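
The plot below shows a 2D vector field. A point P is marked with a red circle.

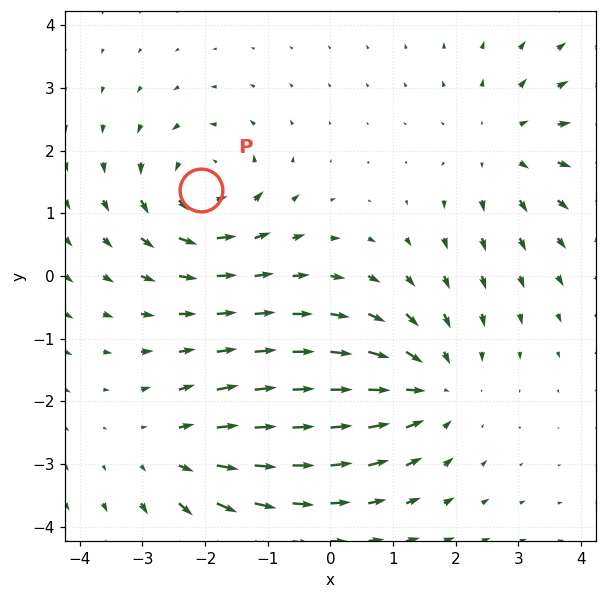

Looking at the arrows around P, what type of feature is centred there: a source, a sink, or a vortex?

At P (-2.1, 1.4) the arrows circulate counterclockwise. Divergence ≈0, curl about +5 — near-zero divergence with nonzero curl is a vortex.

vortex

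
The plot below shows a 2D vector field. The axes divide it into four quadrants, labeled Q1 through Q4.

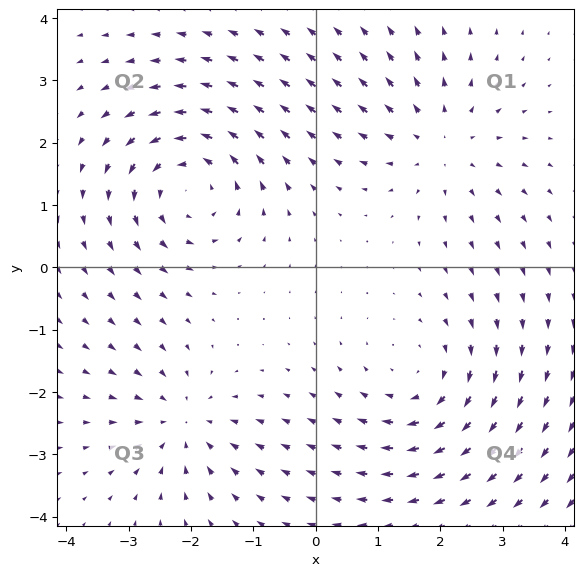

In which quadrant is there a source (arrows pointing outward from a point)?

The source sits at approximately (2.0, 2.0), which lies in quadrant Q1. The divergence there is about +3, positive as expected for a source.

Q1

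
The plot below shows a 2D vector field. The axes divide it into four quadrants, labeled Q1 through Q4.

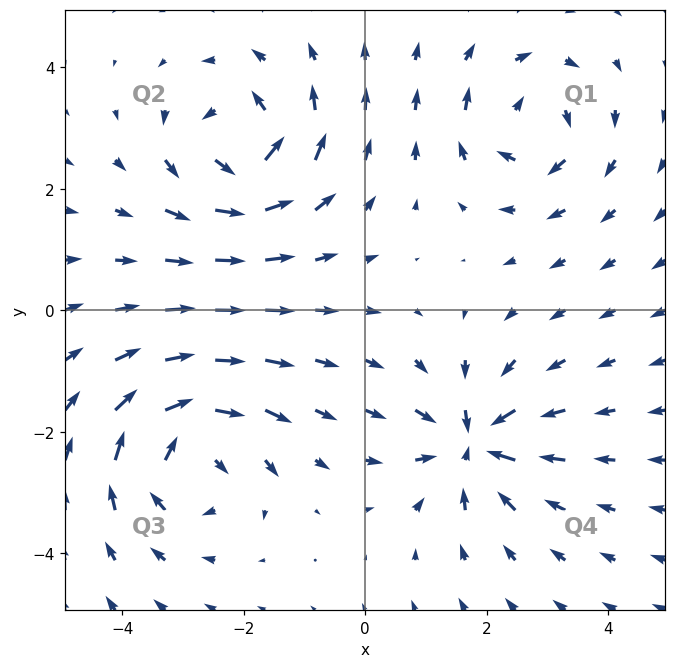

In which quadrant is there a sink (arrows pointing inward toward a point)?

The sink sits at approximately (1.8, -2.2), which lies in quadrant Q4. The divergence there is about -6, negative as expected for a sink.

Q4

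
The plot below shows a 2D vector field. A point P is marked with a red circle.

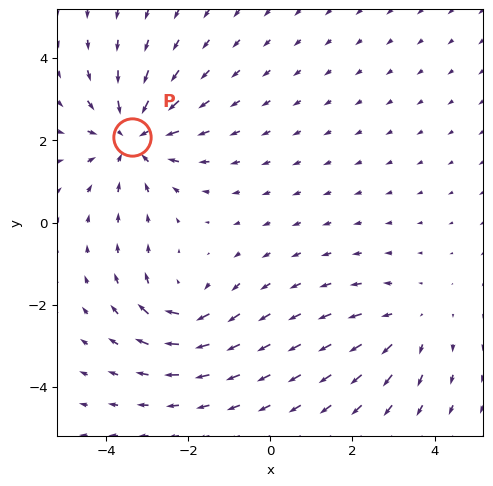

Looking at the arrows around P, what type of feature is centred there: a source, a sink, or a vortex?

At P (-3.4, 2.1) the arrows converge inward. Divergence about -4, curl ≈0 — negative divergence with near-zero curl is a sink.

sink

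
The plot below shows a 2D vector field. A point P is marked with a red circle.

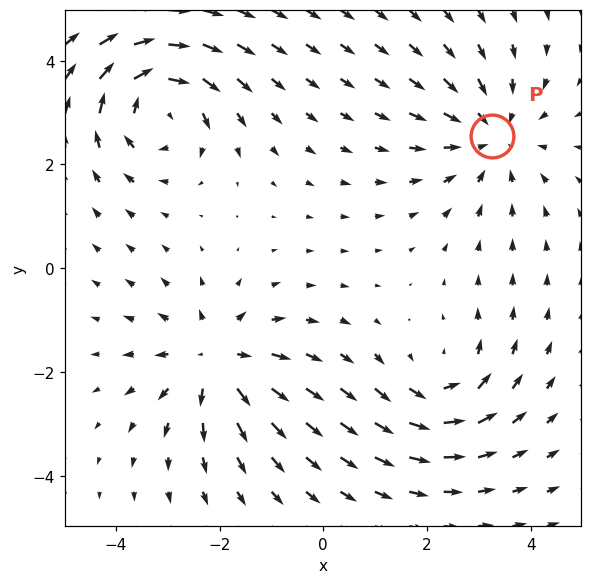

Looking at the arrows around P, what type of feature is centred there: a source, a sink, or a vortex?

sink

At P (3.2, 2.6) the arrows converge inward. Divergence about -3, curl ≈0 — negative divergence with near-zero curl is a sink.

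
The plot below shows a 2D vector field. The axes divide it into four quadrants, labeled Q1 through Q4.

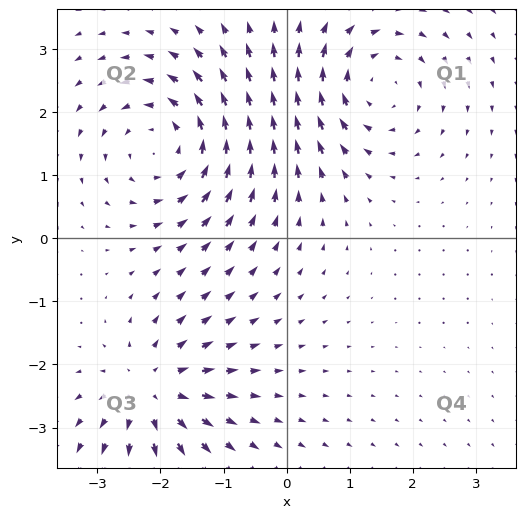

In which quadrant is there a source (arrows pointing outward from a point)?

The source sits at approximately (-2.1, -2.4), which lies in quadrant Q3. The divergence there is about +4, positive as expected for a source.

Q3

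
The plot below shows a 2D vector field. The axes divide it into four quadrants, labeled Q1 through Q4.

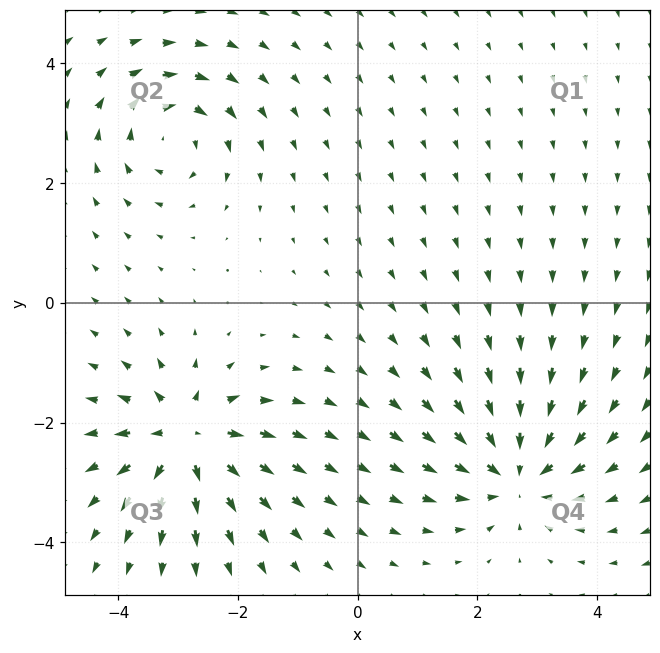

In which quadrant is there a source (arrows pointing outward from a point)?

Q3

The source sits at approximately (-2.9, -2.3), which lies in quadrant Q3. The divergence there is about +7, positive as expected for a source.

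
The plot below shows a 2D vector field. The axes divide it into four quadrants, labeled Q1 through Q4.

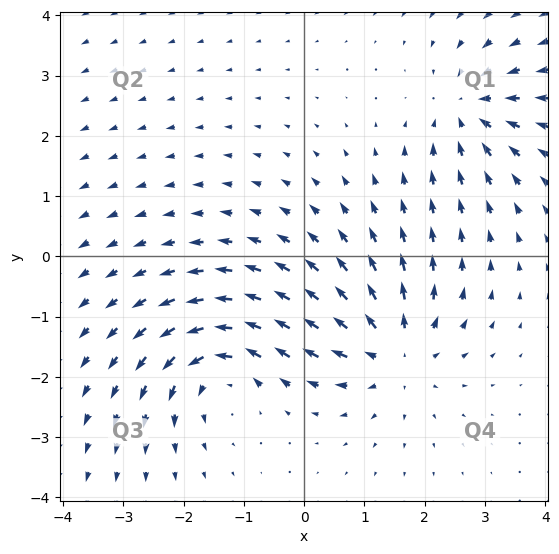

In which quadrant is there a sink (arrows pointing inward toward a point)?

Q1

The sink sits at approximately (2.7, 2.4), which lies in quadrant Q1. The divergence there is about -3, negative as expected for a sink.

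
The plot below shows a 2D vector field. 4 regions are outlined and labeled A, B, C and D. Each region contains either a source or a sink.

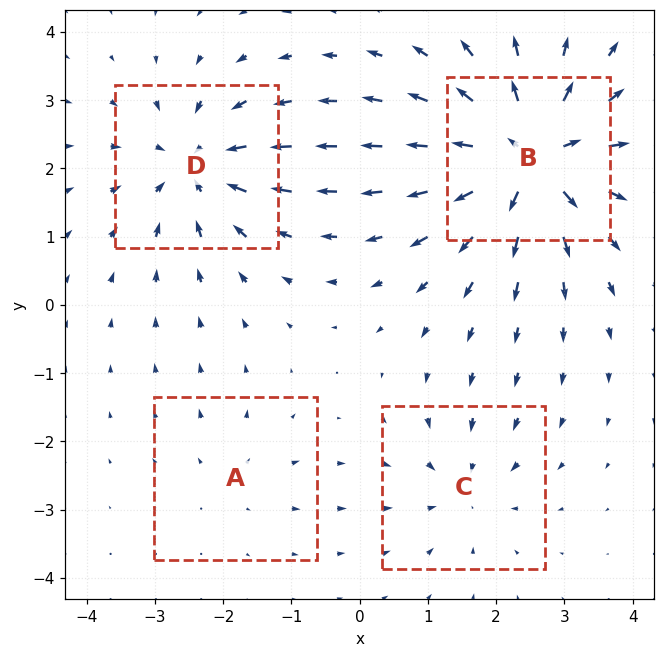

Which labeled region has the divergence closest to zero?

A

Divergence at each region's feature centre — A: about +2, B: about +9, C: about -3, D: about -6. Region A is closest to zero.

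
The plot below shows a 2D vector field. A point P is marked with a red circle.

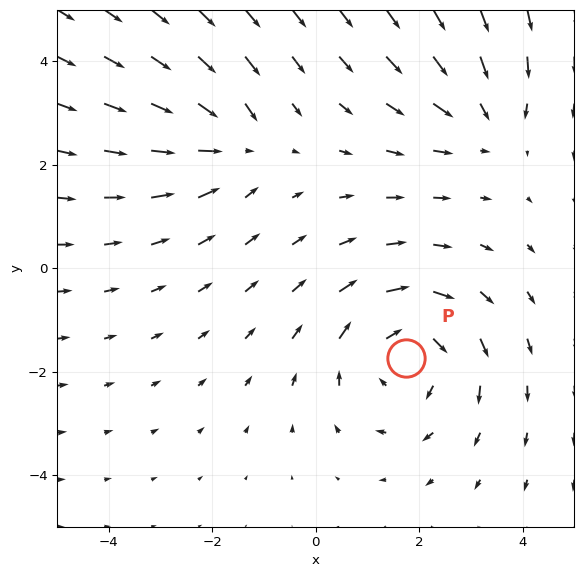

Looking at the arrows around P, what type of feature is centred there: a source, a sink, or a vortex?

vortex

At P (1.7, -1.7) the arrows circulate clockwise. Divergence ≈0, curl about -3 — near-zero divergence with nonzero curl is a vortex.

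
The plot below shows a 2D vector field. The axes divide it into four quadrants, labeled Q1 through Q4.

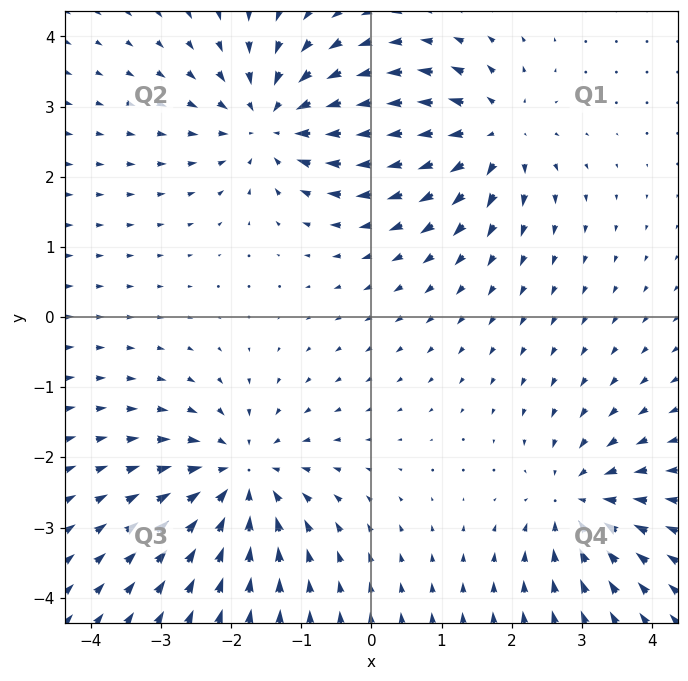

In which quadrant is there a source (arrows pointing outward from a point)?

Q1

The source sits at approximately (1.7, 2.6), which lies in quadrant Q1. The divergence there is about +5, positive as expected for a source.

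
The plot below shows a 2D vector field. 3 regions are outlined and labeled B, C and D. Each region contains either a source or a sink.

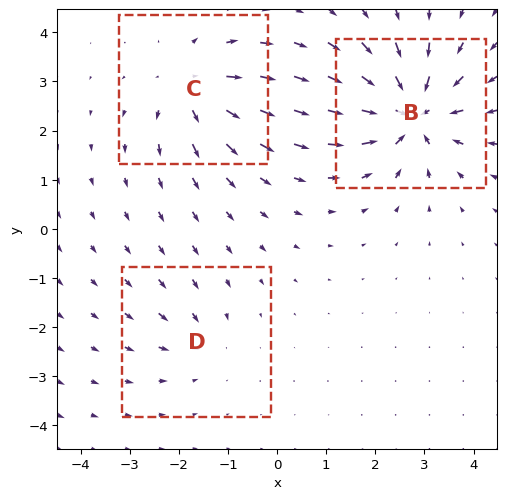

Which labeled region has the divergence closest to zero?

Divergence at each region's feature centre — B: about -6, C: about +4, D: about -2. Region D is closest to zero.

D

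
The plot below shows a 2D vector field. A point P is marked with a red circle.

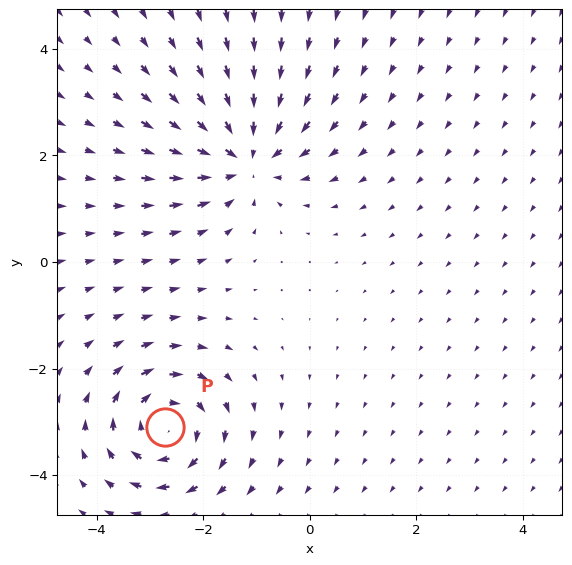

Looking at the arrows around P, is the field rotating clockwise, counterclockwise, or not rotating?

Near P at (-2.7, -3.1) the arrows circulate clockwise. The curl (z-component) there is about -5; negative curl means clockwise rotation.

clockwise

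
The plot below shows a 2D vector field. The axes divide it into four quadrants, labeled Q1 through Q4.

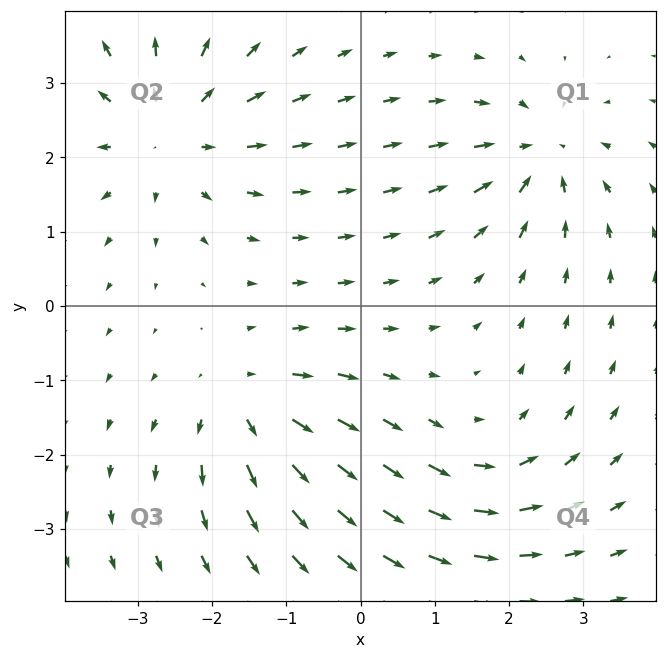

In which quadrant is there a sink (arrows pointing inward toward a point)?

Q1

The sink sits at approximately (2.4, 2.0), which lies in quadrant Q1. The divergence there is about -4, negative as expected for a sink.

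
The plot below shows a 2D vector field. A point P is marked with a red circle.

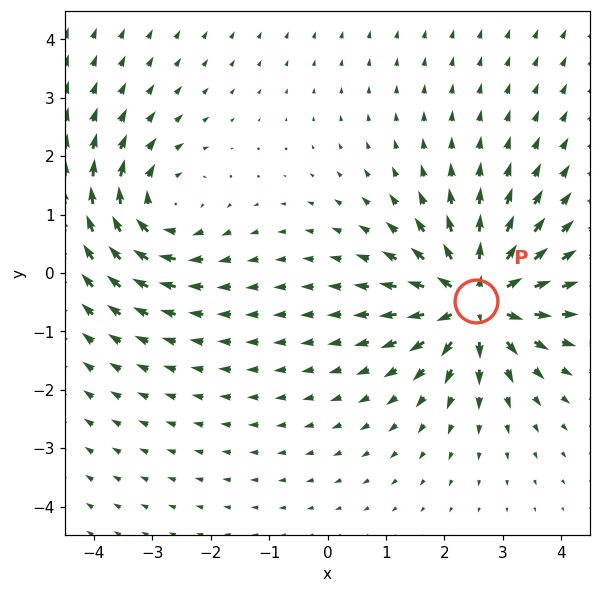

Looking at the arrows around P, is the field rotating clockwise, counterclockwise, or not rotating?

Near P at (2.5, -0.5) the arrows show no circulation. The curl there is ≈0.

not rotating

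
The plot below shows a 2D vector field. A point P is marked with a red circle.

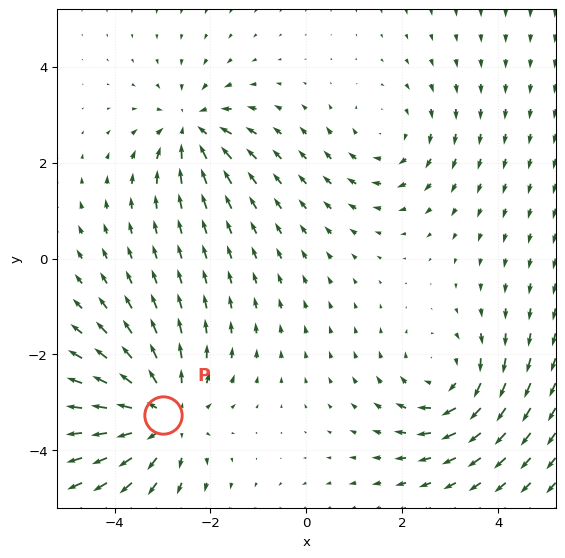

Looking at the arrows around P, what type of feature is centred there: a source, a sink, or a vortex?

At P (-3.0, -3.3) the arrows spread outward. Divergence about +4, curl ≈0 — positive divergence with near-zero curl is a source.

source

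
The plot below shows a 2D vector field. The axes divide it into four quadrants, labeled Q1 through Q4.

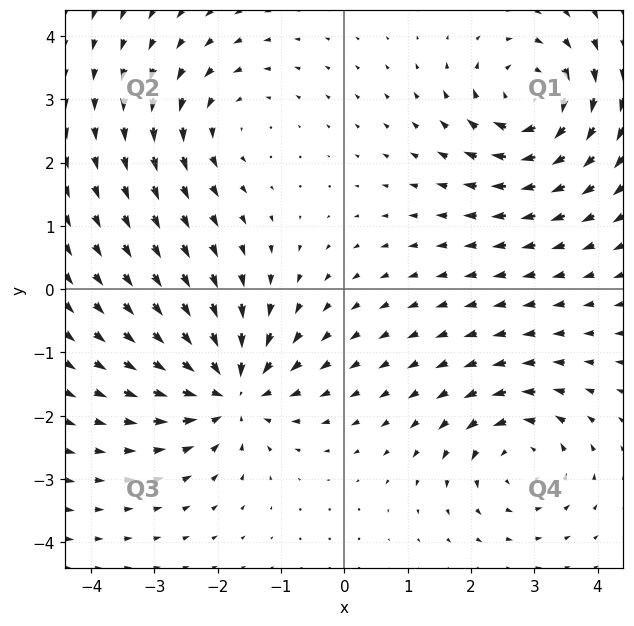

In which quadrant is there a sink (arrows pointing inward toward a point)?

The sink sits at approximately (-1.8, -1.6), which lies in quadrant Q3. The divergence there is about -6, negative as expected for a sink.

Q3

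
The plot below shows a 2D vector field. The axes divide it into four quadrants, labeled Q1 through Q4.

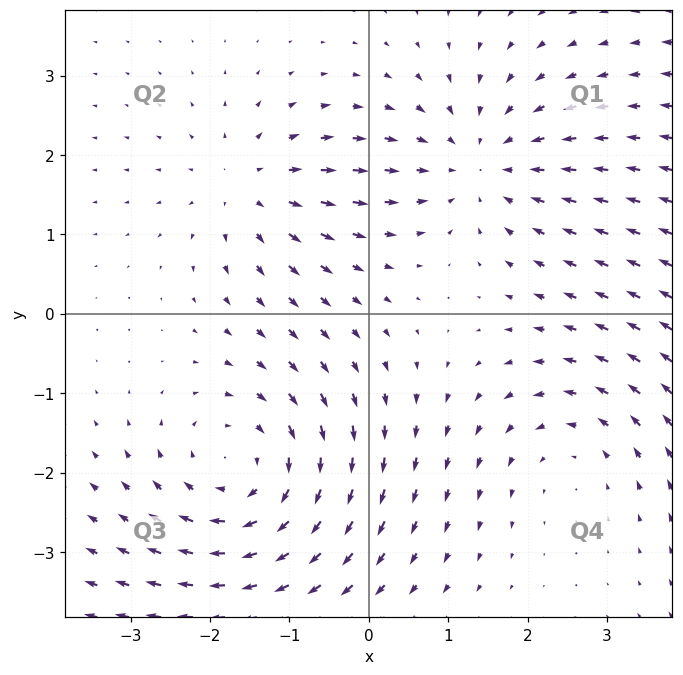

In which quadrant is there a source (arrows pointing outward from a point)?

The source sits at approximately (-1.5, 1.6), which lies in quadrant Q2. The divergence there is about +3, positive as expected for a source.

Q2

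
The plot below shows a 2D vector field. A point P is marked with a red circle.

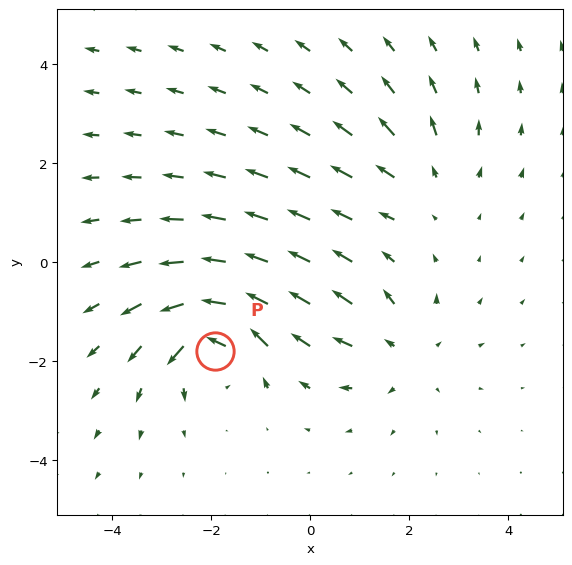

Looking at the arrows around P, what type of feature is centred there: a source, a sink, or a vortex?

vortex

At P (-1.9, -1.8) the arrows circulate counterclockwise. Divergence ≈0, curl about +7 — near-zero divergence with nonzero curl is a vortex.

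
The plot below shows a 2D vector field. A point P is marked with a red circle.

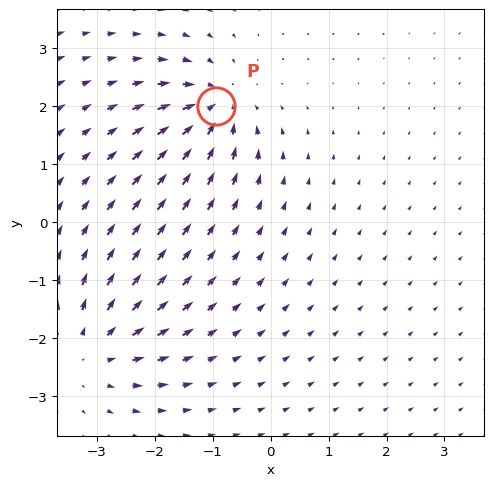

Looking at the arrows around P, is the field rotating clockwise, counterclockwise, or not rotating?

not rotating

Near P at (-0.9, 2.0) the arrows show no circulation. The curl there is ≈0.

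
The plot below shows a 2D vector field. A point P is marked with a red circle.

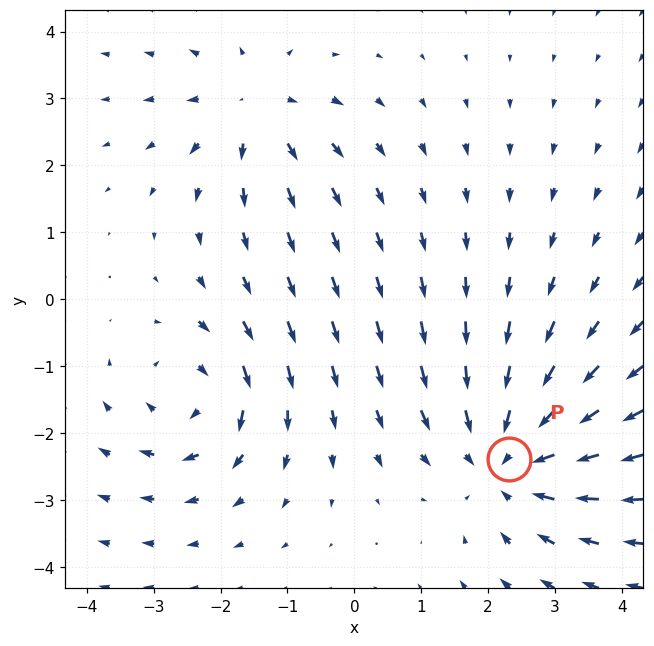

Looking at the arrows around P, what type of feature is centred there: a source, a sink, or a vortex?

sink

At P (2.3, -2.4) the arrows converge inward. Divergence about -4, curl ≈0 — negative divergence with near-zero curl is a sink.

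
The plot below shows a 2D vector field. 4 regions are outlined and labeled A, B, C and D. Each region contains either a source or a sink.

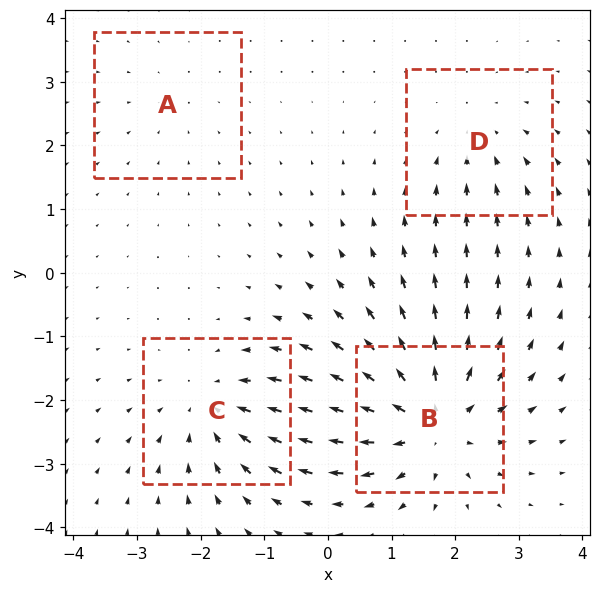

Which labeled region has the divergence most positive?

Divergence at each region's feature centre — A: about -2, B: about +7, C: about -5, D: about -3. Region B is most positive.

B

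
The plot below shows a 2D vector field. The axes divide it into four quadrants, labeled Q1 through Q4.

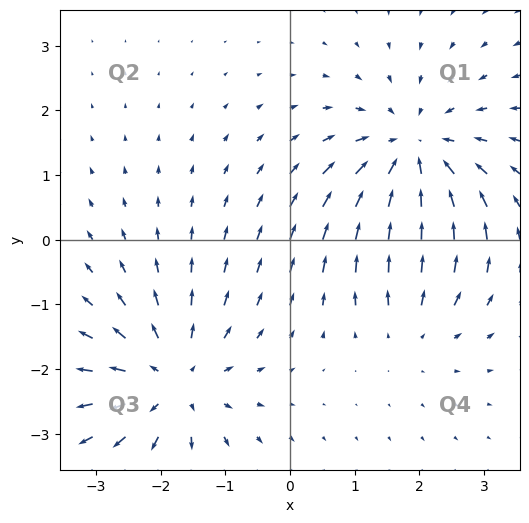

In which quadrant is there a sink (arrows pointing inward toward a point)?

The sink sits at approximately (1.9, 1.3), which lies in quadrant Q1. The divergence there is about -4, negative as expected for a sink.

Q1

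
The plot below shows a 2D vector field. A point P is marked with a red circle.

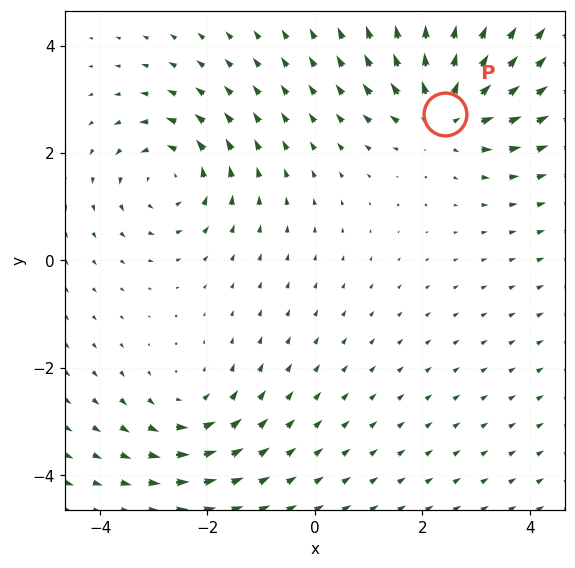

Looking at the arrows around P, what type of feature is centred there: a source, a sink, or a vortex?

source

At P (2.4, 2.7) the arrows spread outward. Divergence about +5, curl ≈0 — positive divergence with near-zero curl is a source.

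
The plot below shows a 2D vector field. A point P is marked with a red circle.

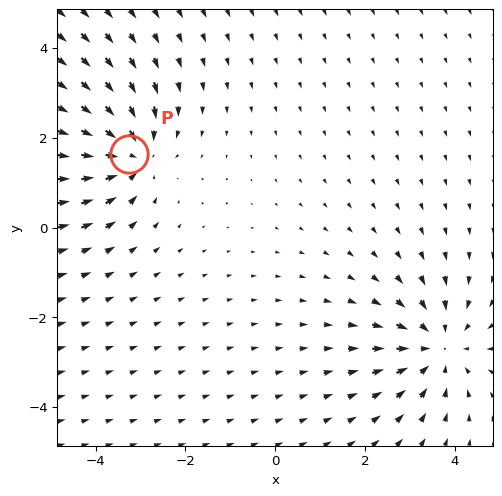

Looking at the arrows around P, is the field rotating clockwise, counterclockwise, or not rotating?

Near P at (-3.2, 1.6) the arrows show no circulation. The curl there is ≈0.

not rotating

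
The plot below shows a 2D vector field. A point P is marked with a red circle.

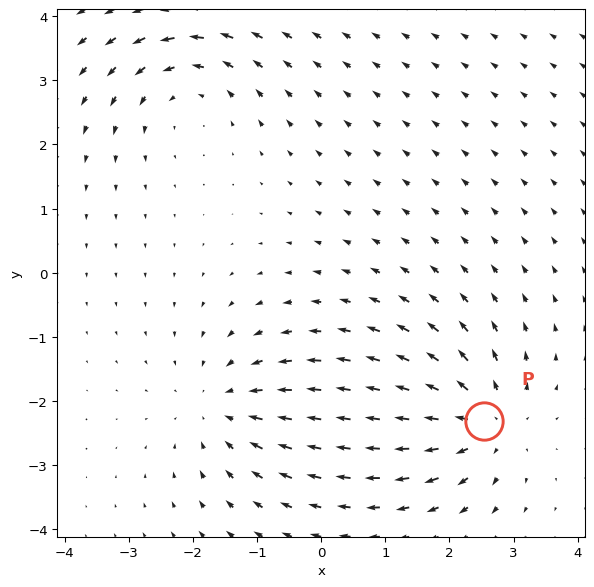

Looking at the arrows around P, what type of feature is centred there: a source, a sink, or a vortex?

source

At P (2.5, -2.3) the arrows spread outward. Divergence about +5, curl ≈0 — positive divergence with near-zero curl is a source.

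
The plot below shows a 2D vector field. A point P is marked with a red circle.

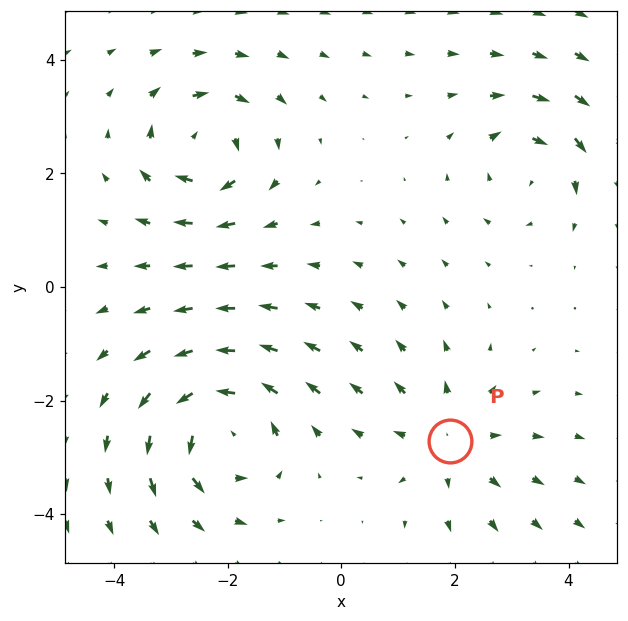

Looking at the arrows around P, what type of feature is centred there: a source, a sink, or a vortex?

source

At P (1.9, -2.7) the arrows spread outward. Divergence about +3, curl ≈0 — positive divergence with near-zero curl is a source.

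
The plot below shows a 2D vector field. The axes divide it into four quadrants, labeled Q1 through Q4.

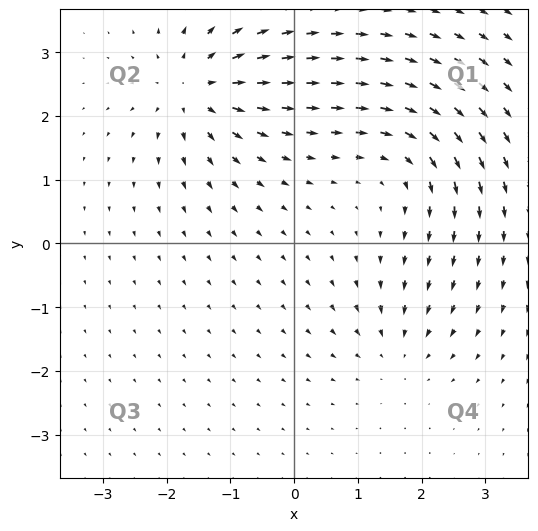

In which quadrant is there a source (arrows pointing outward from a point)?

Q2

The source sits at approximately (-1.5, 2.4), which lies in quadrant Q2. The divergence there is about +6, positive as expected for a source.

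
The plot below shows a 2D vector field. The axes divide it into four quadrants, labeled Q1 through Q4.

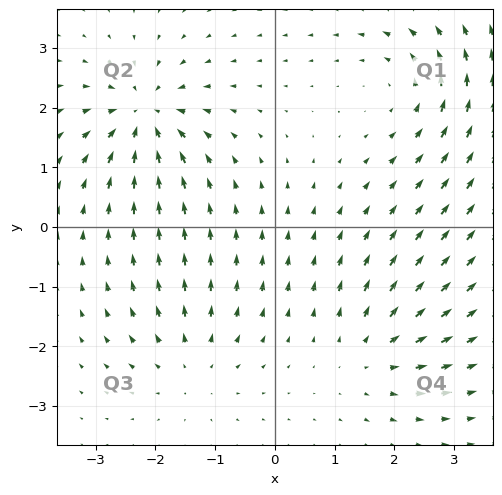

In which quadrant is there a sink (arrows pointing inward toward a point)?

The sink sits at approximately (-2.2, 1.9), which lies in quadrant Q2. The divergence there is about -7, negative as expected for a sink.

Q2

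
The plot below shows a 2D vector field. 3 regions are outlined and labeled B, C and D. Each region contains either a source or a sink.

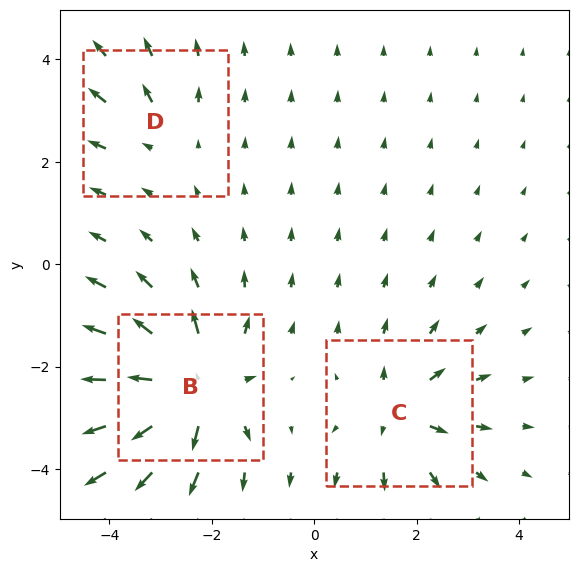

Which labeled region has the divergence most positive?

B

Divergence at each region's feature centre — B: about +7, C: about +4, D: about +2. Region B is most positive.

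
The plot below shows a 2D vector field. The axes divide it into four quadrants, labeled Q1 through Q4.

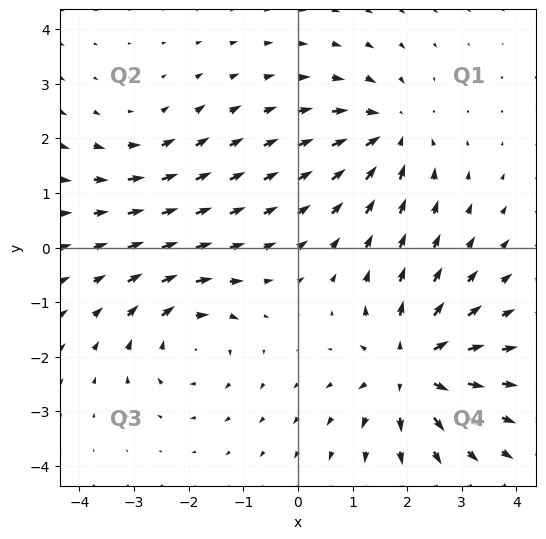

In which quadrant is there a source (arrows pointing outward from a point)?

Q4

The source sits at approximately (2.1, -2.2), which lies in quadrant Q4. The divergence there is about +6, positive as expected for a source.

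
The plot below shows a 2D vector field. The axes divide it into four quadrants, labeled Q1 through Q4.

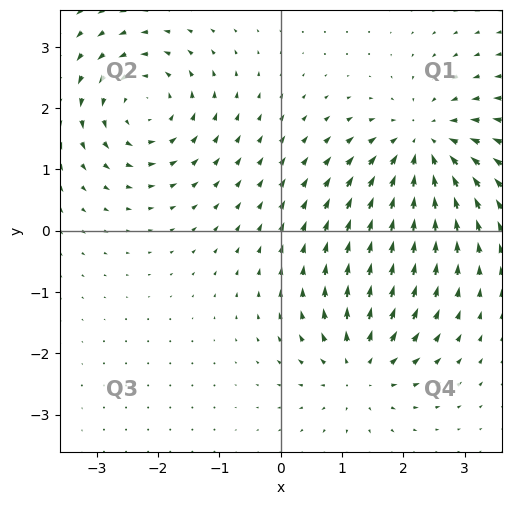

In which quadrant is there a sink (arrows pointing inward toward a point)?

Q1

The sink sits at approximately (2.3, 1.4), which lies in quadrant Q1. The divergence there is about -5, negative as expected for a sink.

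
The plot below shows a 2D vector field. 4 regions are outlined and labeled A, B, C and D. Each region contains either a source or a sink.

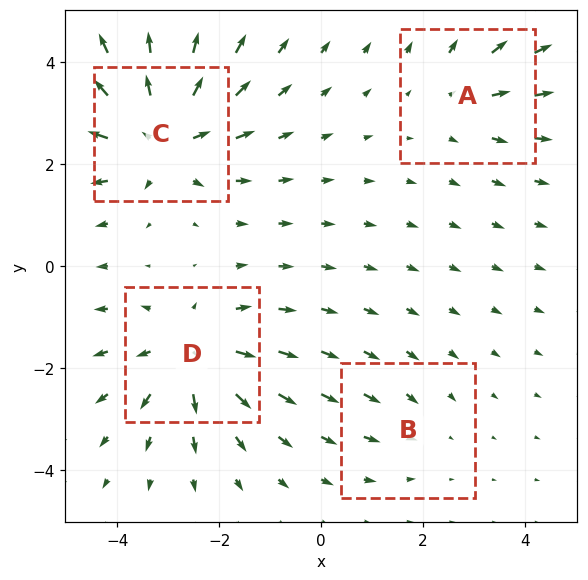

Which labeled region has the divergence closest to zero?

B

Divergence at each region's feature centre — A: about +3, B: about -2, C: about +6, D: about +5. Region B is closest to zero.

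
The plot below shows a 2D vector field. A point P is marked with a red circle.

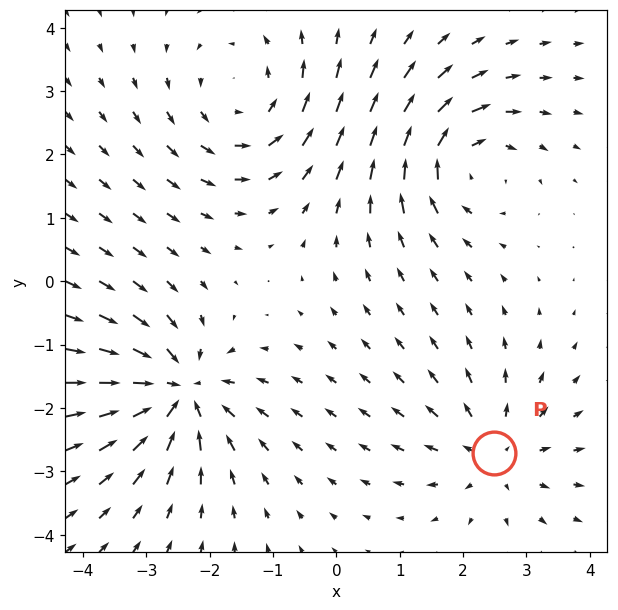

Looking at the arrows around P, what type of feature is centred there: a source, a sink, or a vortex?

At P (2.5, -2.7) the arrows spread outward. Divergence about +4, curl ≈0 — positive divergence with near-zero curl is a source.

source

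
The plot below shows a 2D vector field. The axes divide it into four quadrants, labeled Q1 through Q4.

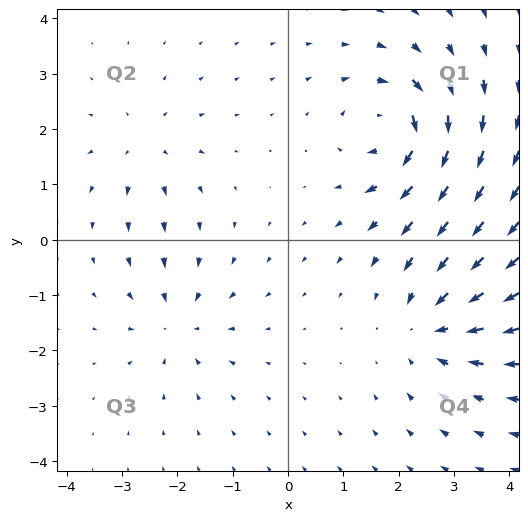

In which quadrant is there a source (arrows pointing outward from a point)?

The source sits at approximately (-2.6, 1.7), which lies in quadrant Q2. The divergence there is about +3, positive as expected for a source.

Q2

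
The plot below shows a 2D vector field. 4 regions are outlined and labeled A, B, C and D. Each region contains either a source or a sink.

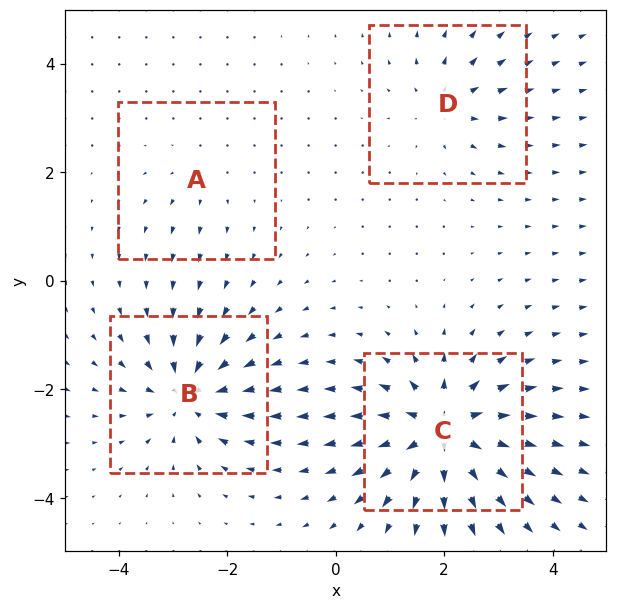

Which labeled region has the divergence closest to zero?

Divergence at each region's feature centre — A: about +2, B: about -6, C: about +9, D: about +4. Region A is closest to zero.

A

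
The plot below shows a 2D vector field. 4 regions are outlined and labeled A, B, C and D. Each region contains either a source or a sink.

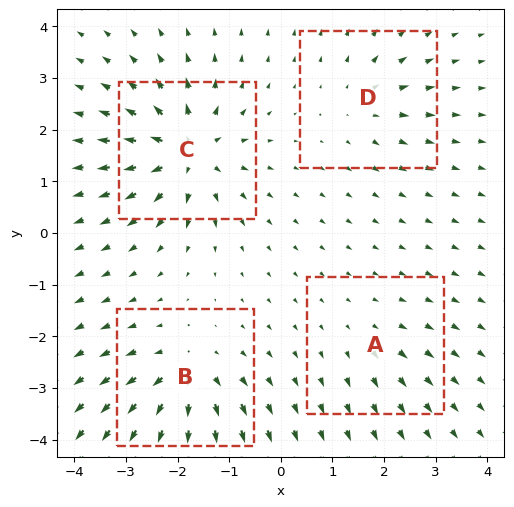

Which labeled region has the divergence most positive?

Divergence at each region's feature centre — A: about +3, B: about +7, C: about +9, D: about +4. Region C is most positive.

C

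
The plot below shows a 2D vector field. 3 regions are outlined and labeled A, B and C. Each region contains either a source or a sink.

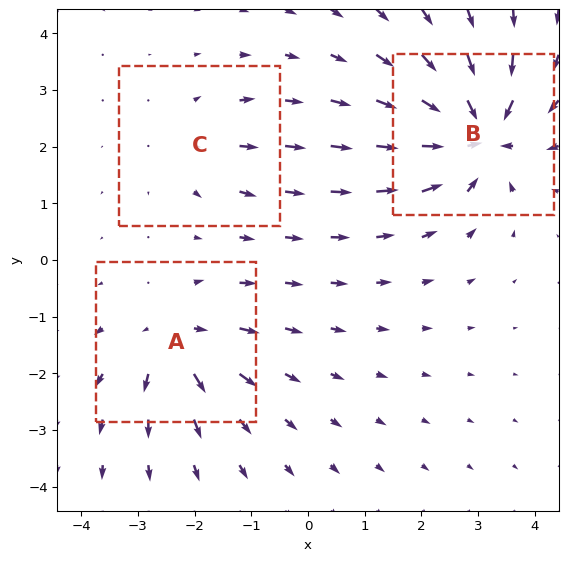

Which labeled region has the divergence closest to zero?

Divergence at each region's feature centre — A: about +4, B: about -6, C: about +2. Region C is closest to zero.

C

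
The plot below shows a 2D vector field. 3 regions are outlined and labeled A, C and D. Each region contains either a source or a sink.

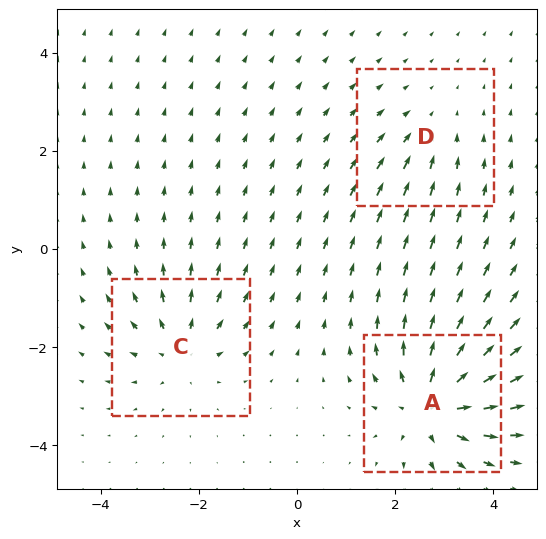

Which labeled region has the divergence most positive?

A

Divergence at each region's feature centre — A: about +6, C: about +4, D: about -2. Region A is most positive.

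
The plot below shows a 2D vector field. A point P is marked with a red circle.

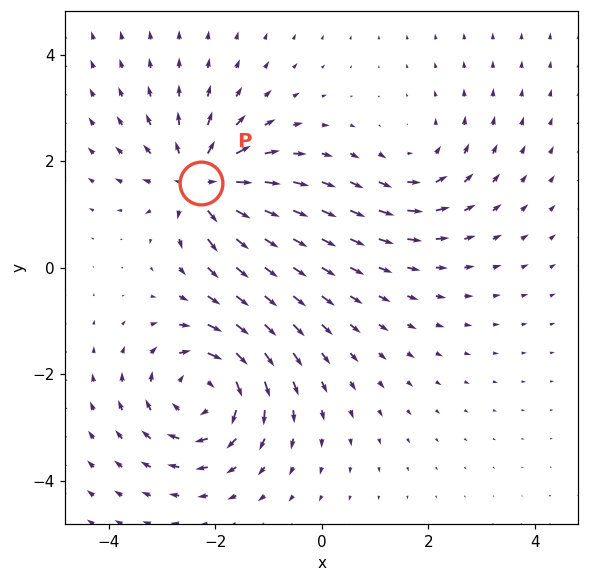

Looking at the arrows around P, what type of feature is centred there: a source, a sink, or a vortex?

source

At P (-2.3, 1.6) the arrows spread outward. Divergence about +6, curl ≈0 — positive divergence with near-zero curl is a source.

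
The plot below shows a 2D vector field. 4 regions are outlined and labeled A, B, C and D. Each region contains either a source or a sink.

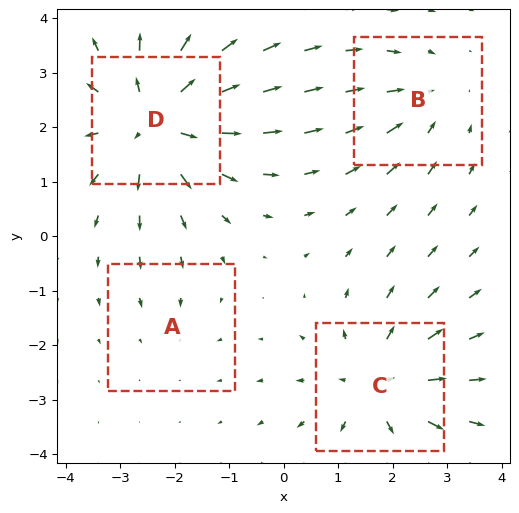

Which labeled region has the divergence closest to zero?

A

Divergence at each region's feature centre — A: about -2, B: about -3, C: about +4, D: about +6. Region A is closest to zero.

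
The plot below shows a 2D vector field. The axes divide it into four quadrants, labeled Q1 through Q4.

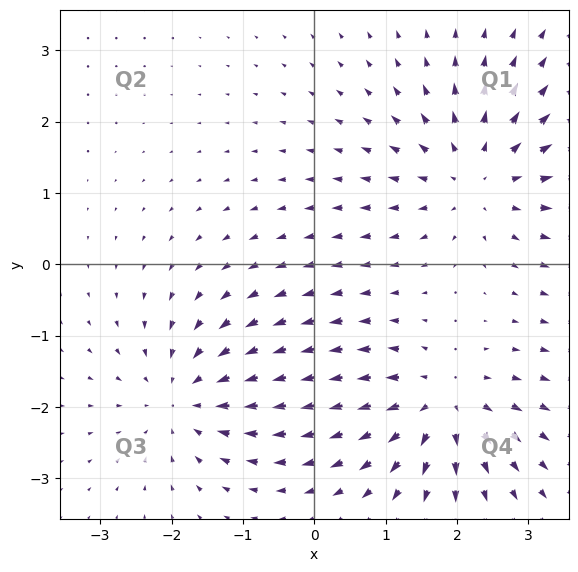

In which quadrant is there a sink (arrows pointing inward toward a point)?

Q3

The sink sits at approximately (-1.8, -1.9), which lies in quadrant Q3. The divergence there is about -3, negative as expected for a sink.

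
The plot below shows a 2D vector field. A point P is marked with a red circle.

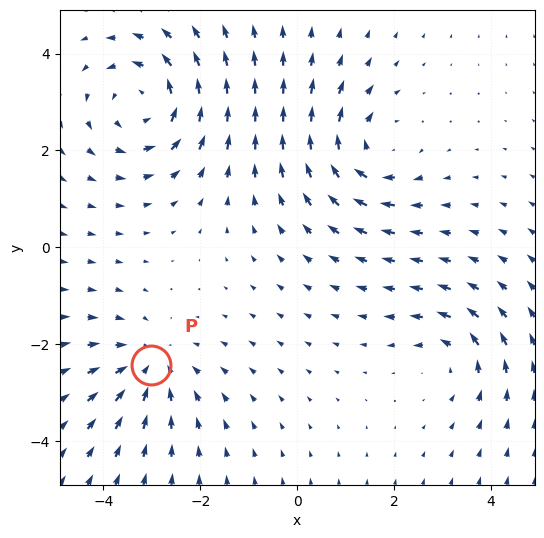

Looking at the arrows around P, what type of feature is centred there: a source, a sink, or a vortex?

sink

At P (-3.0, -2.4) the arrows converge inward. Divergence about -3, curl ≈0 — negative divergence with near-zero curl is a sink.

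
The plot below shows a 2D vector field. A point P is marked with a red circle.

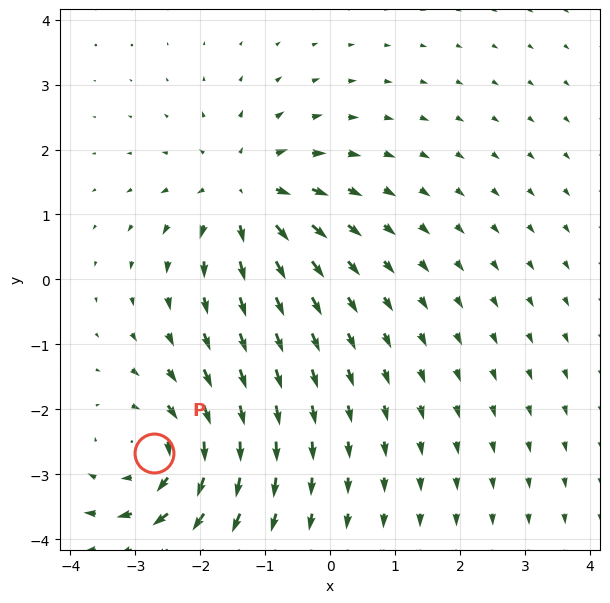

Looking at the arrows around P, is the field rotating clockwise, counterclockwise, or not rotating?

Near P at (-2.7, -2.7) the arrows circulate clockwise. The curl (z-component) there is about -4; negative curl means clockwise rotation.

clockwise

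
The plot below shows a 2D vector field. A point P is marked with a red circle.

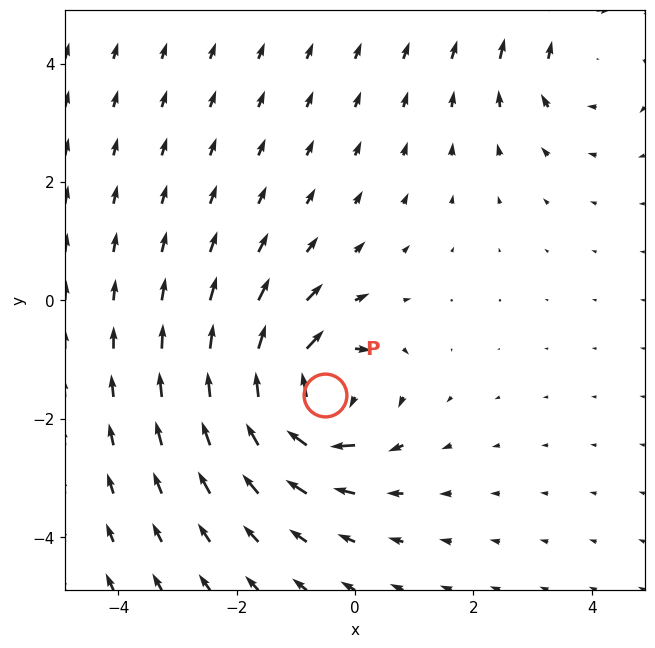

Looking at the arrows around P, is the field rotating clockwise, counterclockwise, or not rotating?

Near P at (-0.5, -1.6) the arrows circulate clockwise. The curl (z-component) there is about -6; negative curl means clockwise rotation.

clockwise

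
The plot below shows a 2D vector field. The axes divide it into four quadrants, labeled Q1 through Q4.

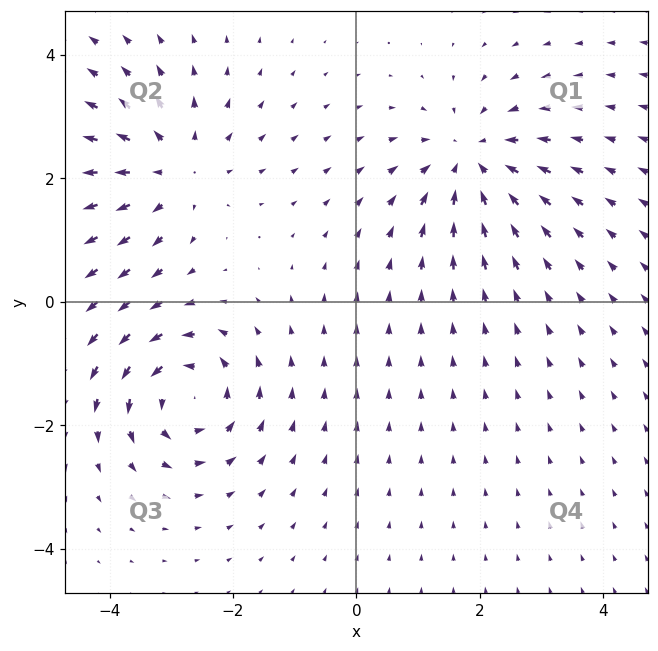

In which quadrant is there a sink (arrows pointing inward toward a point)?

The sink sits at approximately (1.9, 2.3), which lies in quadrant Q1. The divergence there is about -5, negative as expected for a sink.

Q1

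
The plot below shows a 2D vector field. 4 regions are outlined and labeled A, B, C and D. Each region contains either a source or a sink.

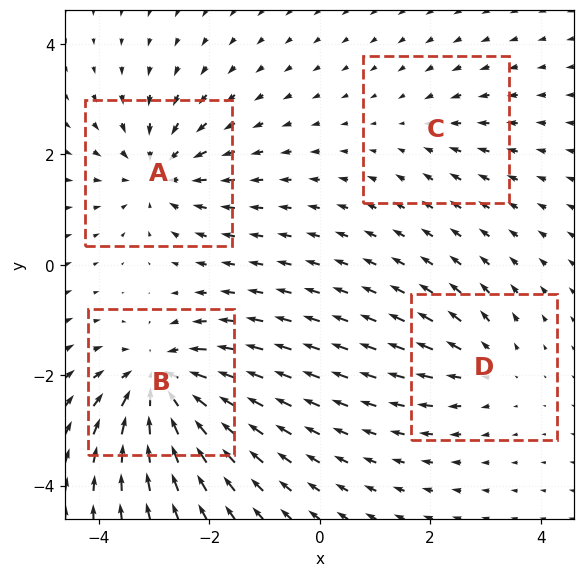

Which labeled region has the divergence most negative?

B

Divergence at each region's feature centre — A: about -5, B: about -7, C: about -2, D: about +3. Region B is most negative.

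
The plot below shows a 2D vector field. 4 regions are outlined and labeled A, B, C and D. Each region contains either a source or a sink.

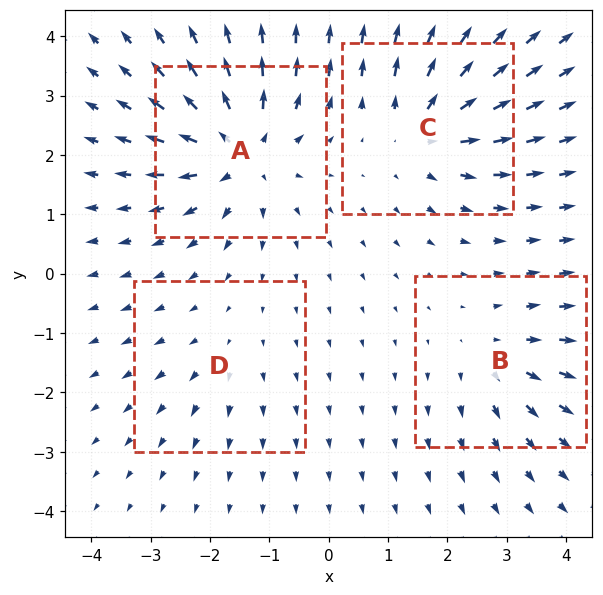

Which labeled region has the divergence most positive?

A

Divergence at each region's feature centre — A: about +7, B: about +4, C: about +6, D: about +2. Region A is most positive.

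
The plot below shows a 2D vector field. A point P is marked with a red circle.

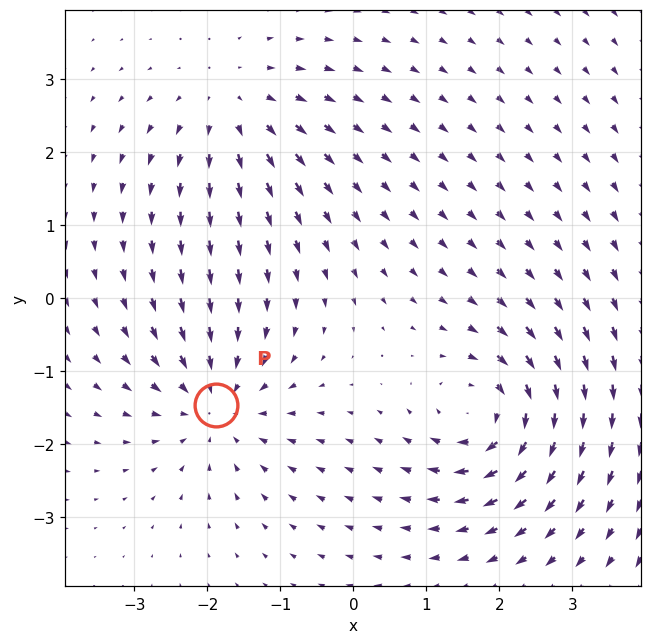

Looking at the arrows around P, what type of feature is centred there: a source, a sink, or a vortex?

sink

At P (-1.9, -1.5) the arrows converge inward. Divergence about -5, curl ≈0 — negative divergence with near-zero curl is a sink.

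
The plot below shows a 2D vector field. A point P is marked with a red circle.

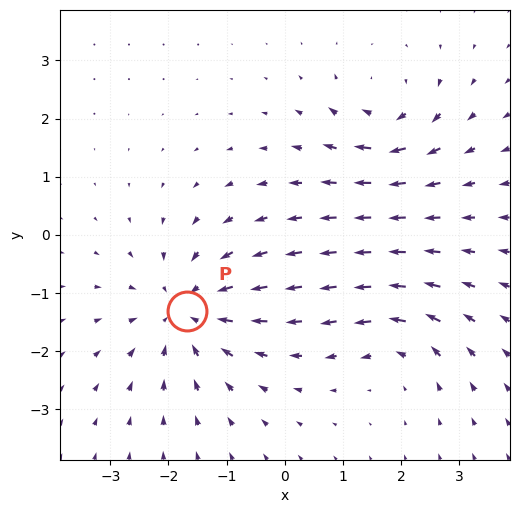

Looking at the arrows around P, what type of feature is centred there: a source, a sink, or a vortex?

sink

At P (-1.7, -1.3) the arrows converge inward. Divergence about -4, curl ≈0 — negative divergence with near-zero curl is a sink.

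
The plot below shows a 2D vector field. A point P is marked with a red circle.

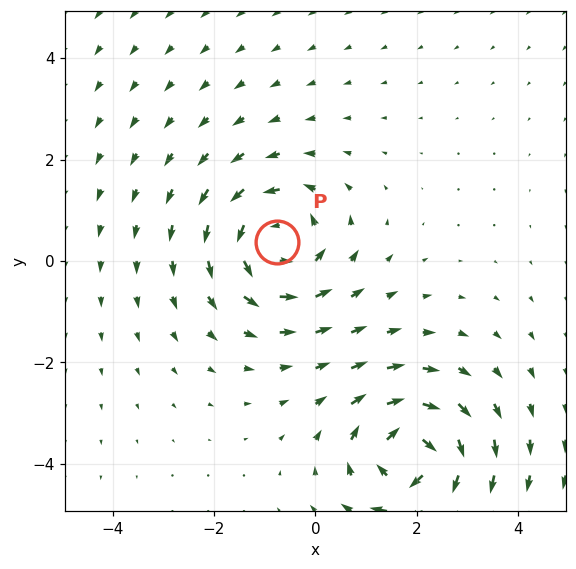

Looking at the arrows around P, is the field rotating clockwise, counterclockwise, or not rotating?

counterclockwise

Near P at (-0.8, 0.4) the arrows circulate counterclockwise. The curl (z-component) there is about +4; positive curl means counterclockwise rotation.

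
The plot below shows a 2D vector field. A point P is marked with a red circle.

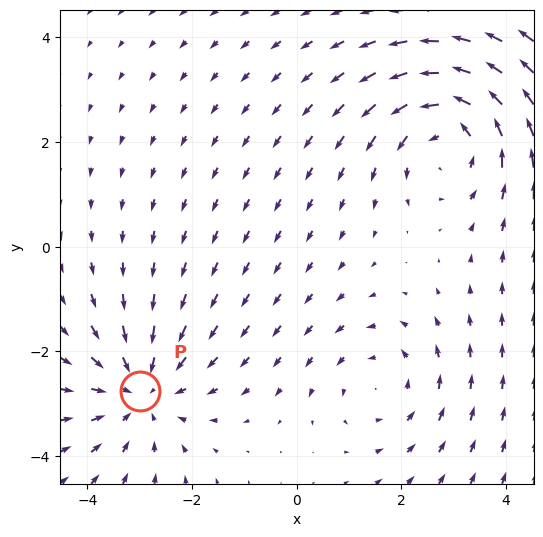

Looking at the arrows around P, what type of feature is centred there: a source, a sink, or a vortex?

At P (-3.0, -2.8) the arrows converge inward. Divergence about -3, curl ≈0 — negative divergence with near-zero curl is a sink.

sink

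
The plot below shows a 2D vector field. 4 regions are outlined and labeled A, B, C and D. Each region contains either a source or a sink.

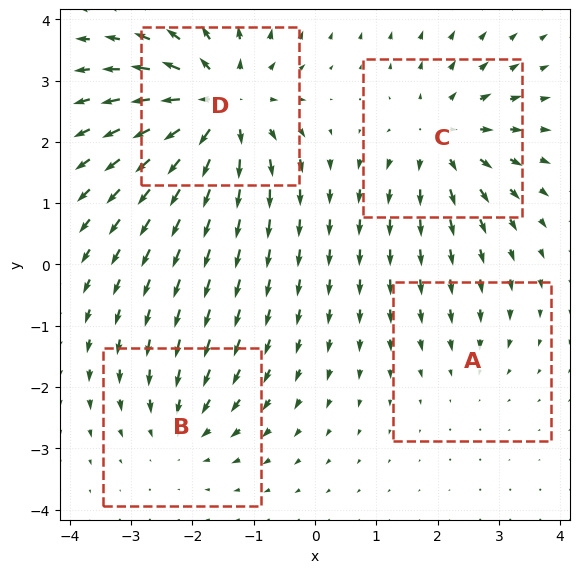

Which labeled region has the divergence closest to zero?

A

Divergence at each region's feature centre — A: about -2, B: about -4, C: about +5, D: about +8. Region A is closest to zero.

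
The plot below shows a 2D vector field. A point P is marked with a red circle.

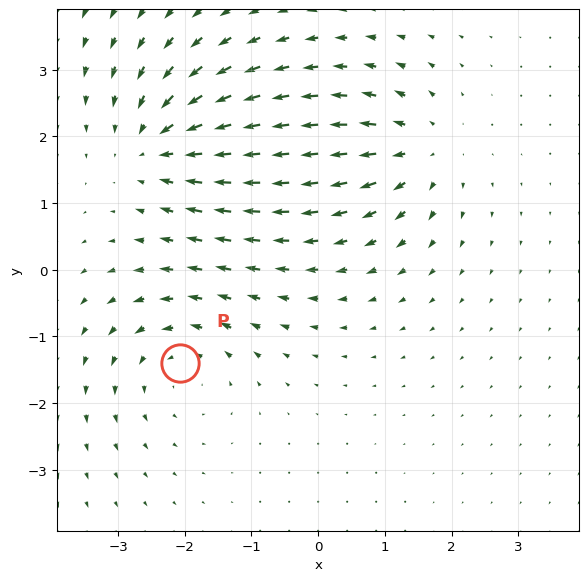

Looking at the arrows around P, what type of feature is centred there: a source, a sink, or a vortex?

vortex

At P (-2.1, -1.4) the arrows circulate counterclockwise. Divergence ≈0, curl about +4 — near-zero divergence with nonzero curl is a vortex.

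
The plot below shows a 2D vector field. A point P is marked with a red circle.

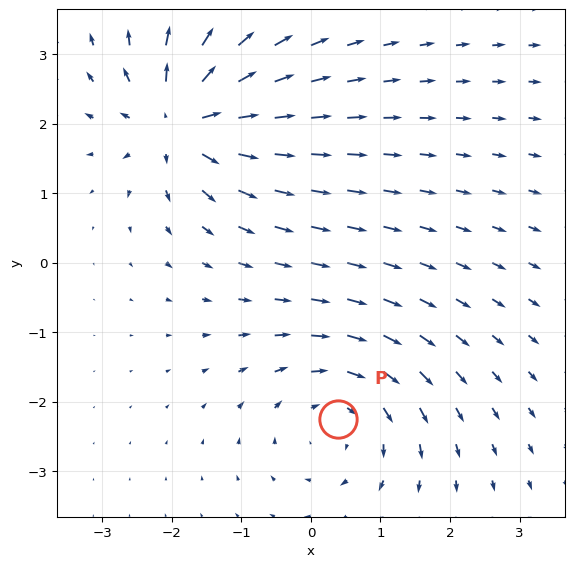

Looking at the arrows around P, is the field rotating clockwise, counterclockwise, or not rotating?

clockwise

Near P at (0.4, -2.2) the arrows circulate clockwise. The curl (z-component) there is about -4; negative curl means clockwise rotation.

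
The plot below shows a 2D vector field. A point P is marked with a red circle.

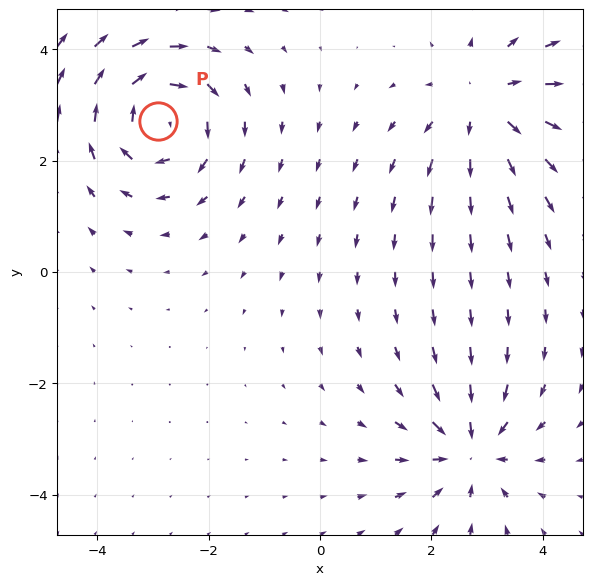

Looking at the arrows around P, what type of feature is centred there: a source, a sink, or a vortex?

vortex

At P (-2.9, 2.7) the arrows circulate clockwise. Divergence ≈0, curl about -5 — near-zero divergence with nonzero curl is a vortex.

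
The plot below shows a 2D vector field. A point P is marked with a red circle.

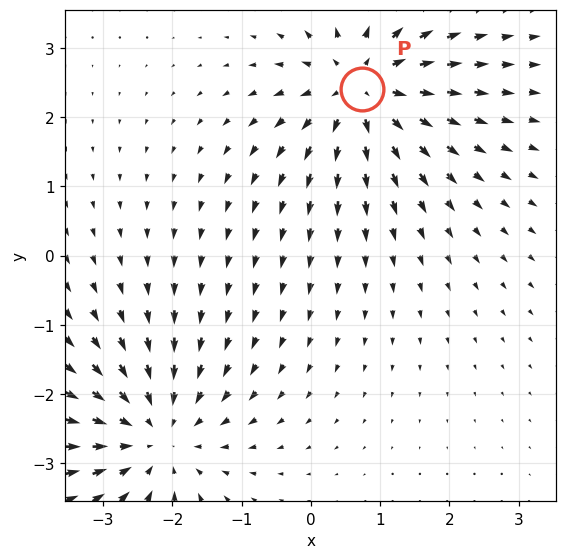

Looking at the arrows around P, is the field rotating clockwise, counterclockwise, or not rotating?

Near P at (0.7, 2.4) the arrows show no circulation. The curl there is ≈0.

not rotating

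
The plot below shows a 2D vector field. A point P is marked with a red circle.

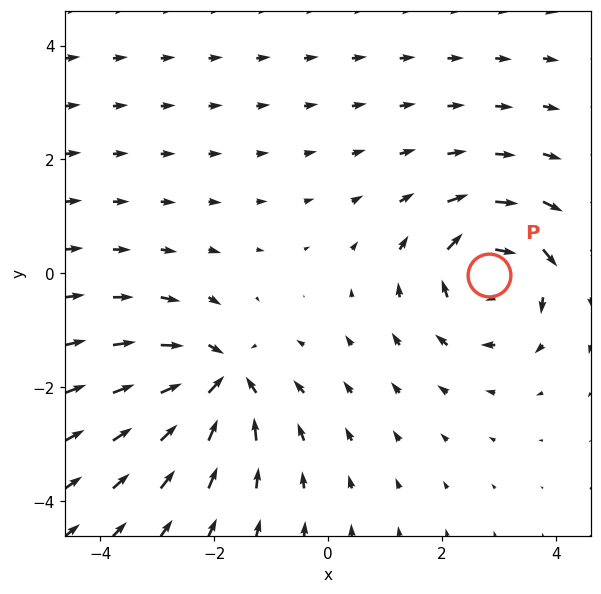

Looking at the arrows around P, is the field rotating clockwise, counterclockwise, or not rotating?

Near P at (2.8, -0.0) the arrows circulate clockwise. The curl (z-component) there is about -4; negative curl means clockwise rotation.

clockwise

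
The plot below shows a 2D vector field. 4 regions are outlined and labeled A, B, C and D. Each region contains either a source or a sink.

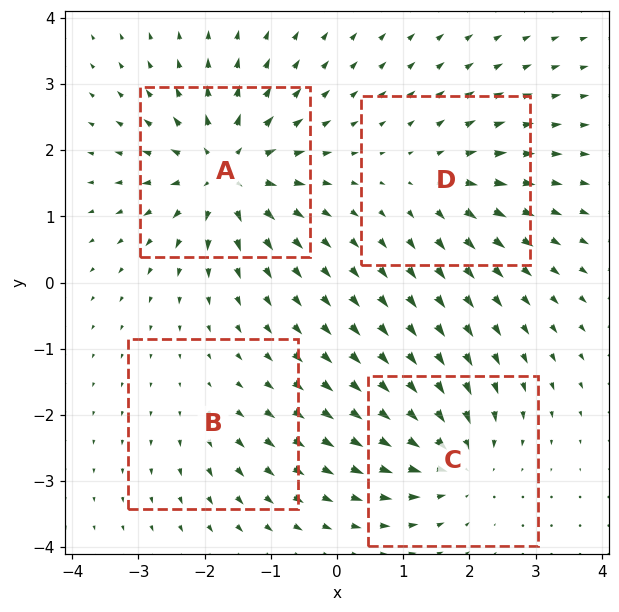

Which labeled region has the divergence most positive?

A

Divergence at each region's feature centre — A: about +8, B: about +2, C: about -6, D: about +4. Region A is most positive.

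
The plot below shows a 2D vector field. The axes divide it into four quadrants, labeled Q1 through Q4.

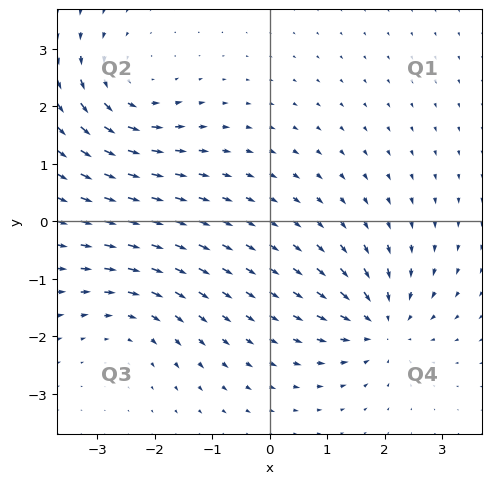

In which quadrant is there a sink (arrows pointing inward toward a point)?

Q4

The sink sits at approximately (1.9, -1.8), which lies in quadrant Q4. The divergence there is about -5, negative as expected for a sink.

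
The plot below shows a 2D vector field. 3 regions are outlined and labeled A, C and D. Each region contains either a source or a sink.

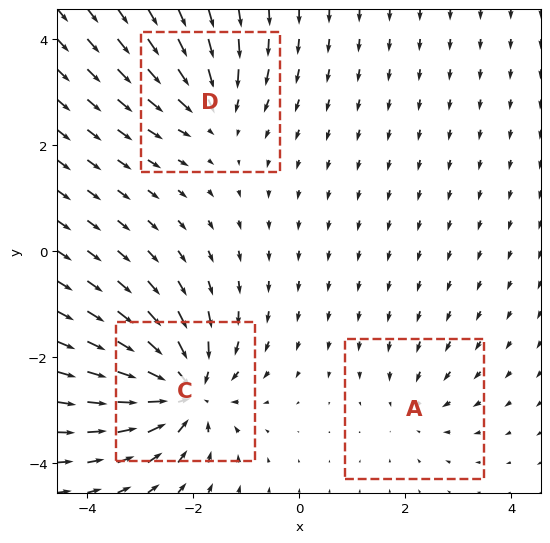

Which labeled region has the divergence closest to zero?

A

Divergence at each region's feature centre — A: about -2, C: about -6, D: about -3. Region A is closest to zero.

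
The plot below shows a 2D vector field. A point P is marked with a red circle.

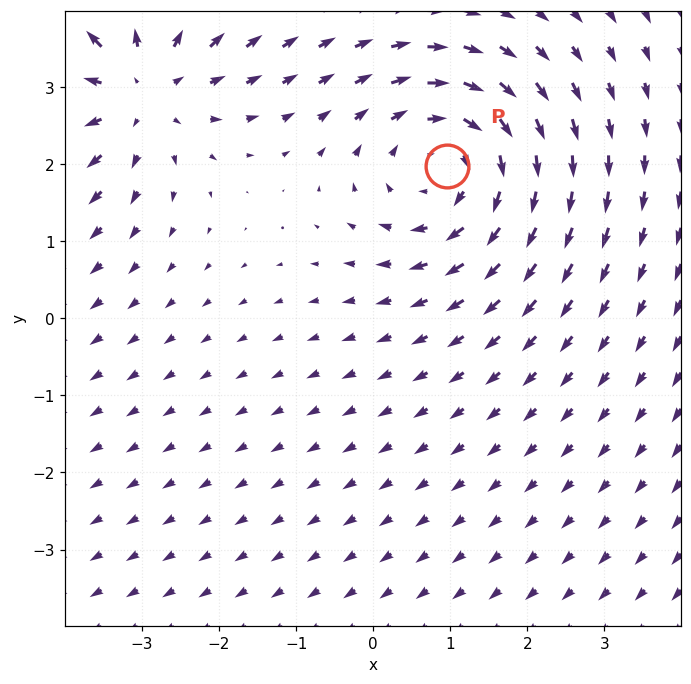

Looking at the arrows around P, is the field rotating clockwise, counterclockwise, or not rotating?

clockwise

Near P at (1.0, 2.0) the arrows circulate clockwise. The curl (z-component) there is about -3; negative curl means clockwise rotation.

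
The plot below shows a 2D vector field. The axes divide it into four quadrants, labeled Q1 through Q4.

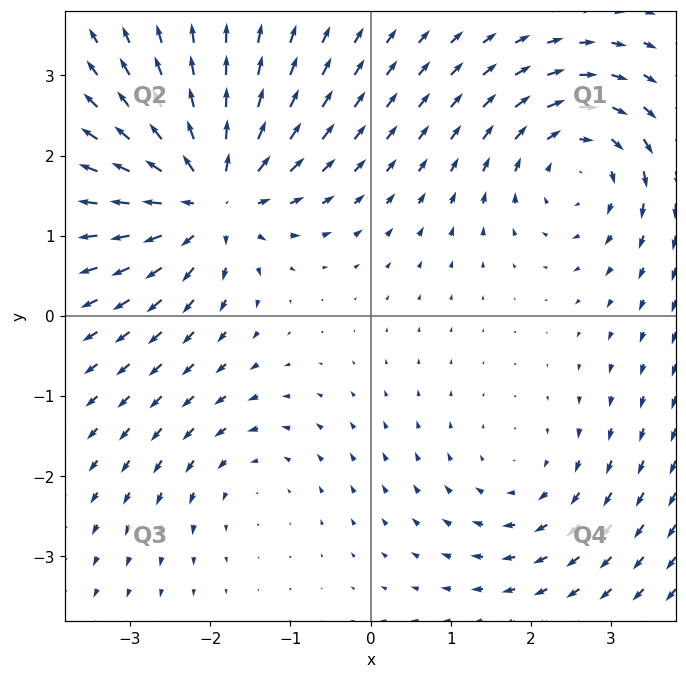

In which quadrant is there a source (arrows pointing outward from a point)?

Q2

The source sits at approximately (-2.0, 1.5), which lies in quadrant Q2. The divergence there is about +6, positive as expected for a source.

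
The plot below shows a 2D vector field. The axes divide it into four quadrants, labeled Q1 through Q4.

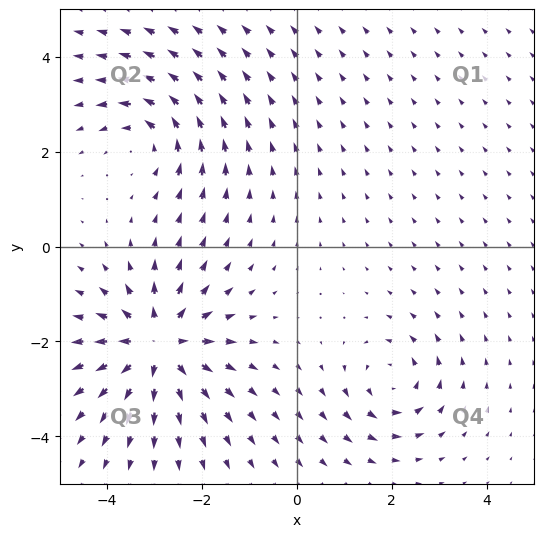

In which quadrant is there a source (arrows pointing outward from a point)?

Q3

The source sits at approximately (-2.9, -2.1), which lies in quadrant Q3. The divergence there is about +6, positive as expected for a source.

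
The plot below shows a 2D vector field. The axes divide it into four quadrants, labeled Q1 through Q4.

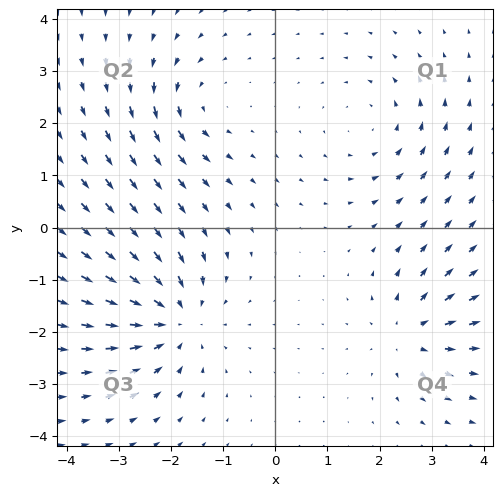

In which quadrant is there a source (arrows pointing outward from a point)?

The source sits at approximately (2.6, -2.0), which lies in quadrant Q4. The divergence there is about +4, positive as expected for a source.

Q4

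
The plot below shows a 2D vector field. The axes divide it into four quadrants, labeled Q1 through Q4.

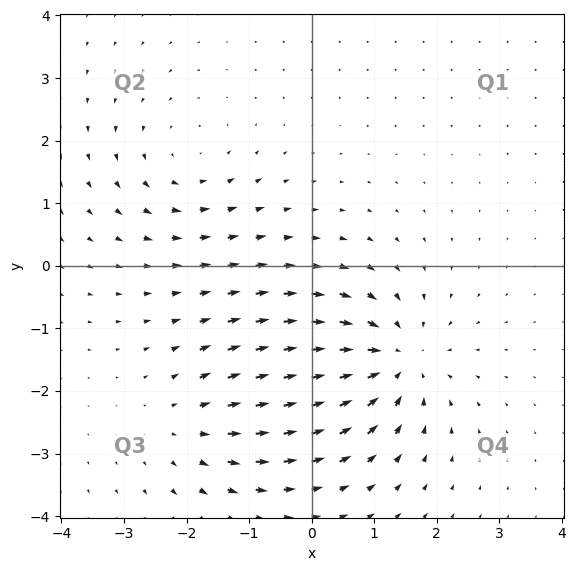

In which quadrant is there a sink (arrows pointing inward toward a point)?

The sink sits at approximately (1.3, -1.5), which lies in quadrant Q4. The divergence there is about -5, negative as expected for a sink.

Q4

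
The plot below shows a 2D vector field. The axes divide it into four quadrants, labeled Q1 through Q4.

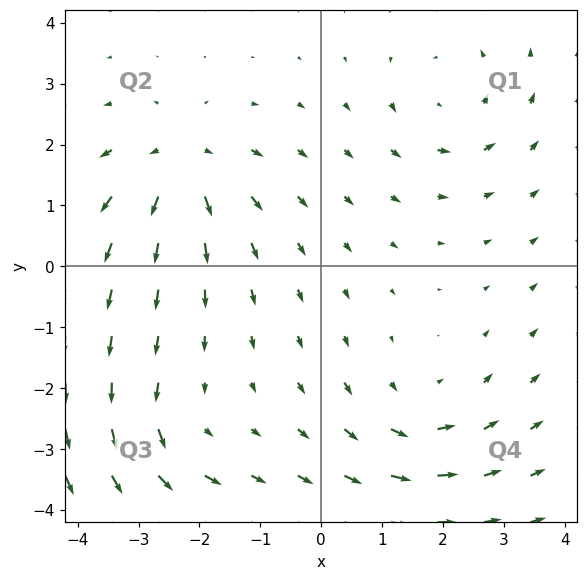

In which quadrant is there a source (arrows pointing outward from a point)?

Q2

The source sits at approximately (-2.3, 1.7), which lies in quadrant Q2. The divergence there is about +6, positive as expected for a source.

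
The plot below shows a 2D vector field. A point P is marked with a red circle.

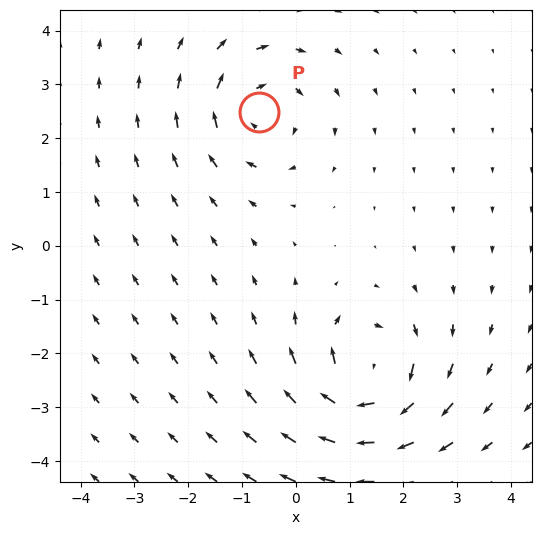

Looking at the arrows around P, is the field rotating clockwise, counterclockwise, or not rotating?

Near P at (-0.7, 2.5) the arrows circulate clockwise. The curl (z-component) there is about -3; negative curl means clockwise rotation.

clockwise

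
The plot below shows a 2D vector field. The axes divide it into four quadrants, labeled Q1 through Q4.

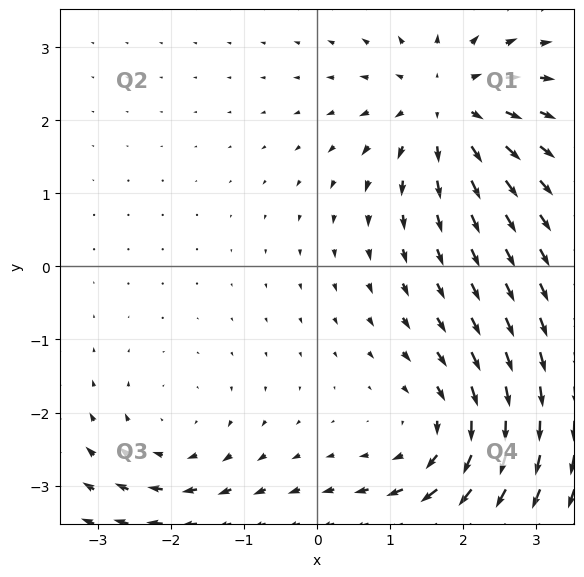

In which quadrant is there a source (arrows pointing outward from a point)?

The source sits at approximately (1.8, 2.2), which lies in quadrant Q1. The divergence there is about +5, positive as expected for a source.

Q1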